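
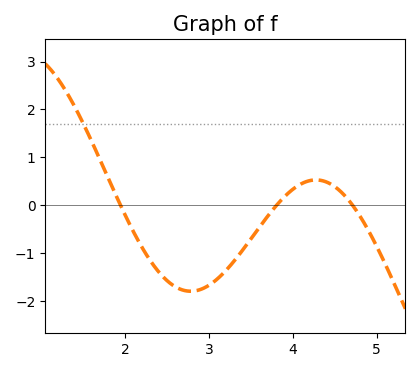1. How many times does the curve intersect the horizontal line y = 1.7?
1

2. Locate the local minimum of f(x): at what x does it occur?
2.78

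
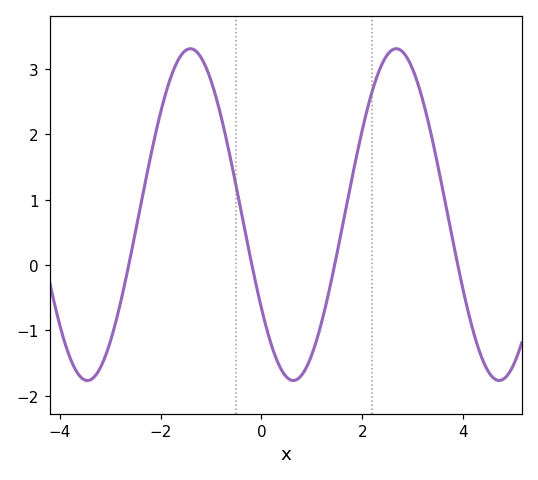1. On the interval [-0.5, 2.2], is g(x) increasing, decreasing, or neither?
neither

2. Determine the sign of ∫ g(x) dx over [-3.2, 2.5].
positive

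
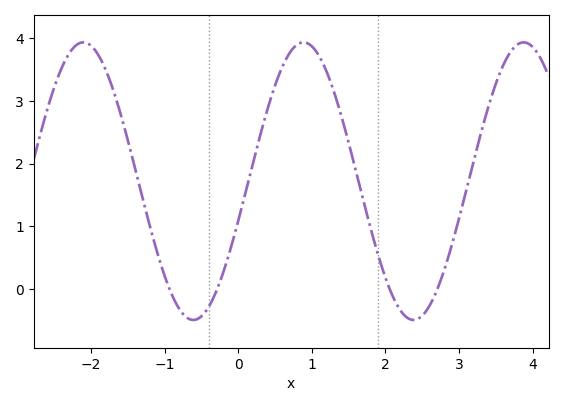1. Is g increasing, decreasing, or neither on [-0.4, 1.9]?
neither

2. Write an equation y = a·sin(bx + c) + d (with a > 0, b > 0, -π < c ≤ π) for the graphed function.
y = 2.21sin(2.1x - 0.29) + 1.72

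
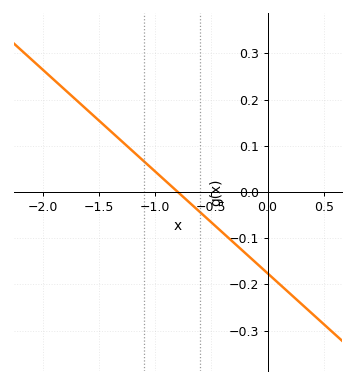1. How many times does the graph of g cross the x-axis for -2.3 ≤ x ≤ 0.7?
1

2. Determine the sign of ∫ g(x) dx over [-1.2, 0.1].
negative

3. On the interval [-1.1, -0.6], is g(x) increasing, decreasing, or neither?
decreasing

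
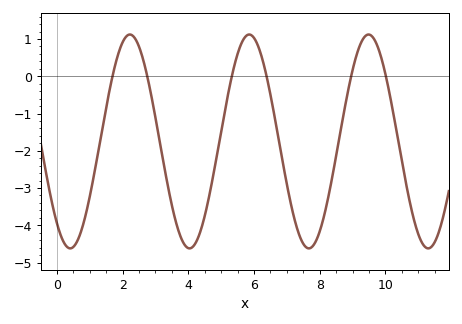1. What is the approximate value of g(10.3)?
-1.3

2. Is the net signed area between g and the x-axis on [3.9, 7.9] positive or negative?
negative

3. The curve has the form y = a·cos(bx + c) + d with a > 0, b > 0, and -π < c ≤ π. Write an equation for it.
y = 2.87cos(1.7x + 2.4) - 1.75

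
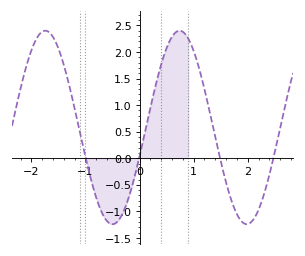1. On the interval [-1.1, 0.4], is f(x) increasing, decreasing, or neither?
neither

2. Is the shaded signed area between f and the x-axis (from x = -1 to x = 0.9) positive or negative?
positive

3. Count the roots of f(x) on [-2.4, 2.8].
4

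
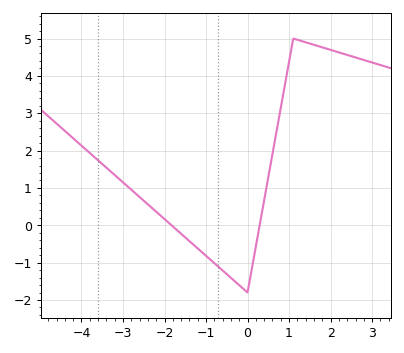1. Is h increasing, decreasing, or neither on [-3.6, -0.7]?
decreasing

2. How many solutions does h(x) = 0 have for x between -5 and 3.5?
2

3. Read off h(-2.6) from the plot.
0.757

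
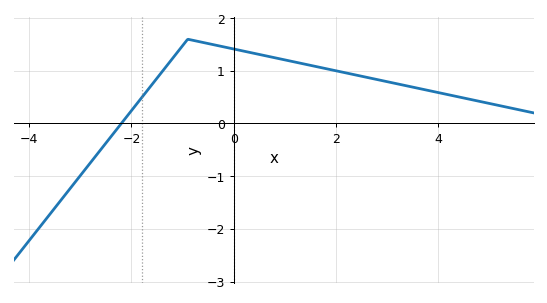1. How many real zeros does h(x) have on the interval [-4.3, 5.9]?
1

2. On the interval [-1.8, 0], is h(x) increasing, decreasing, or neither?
neither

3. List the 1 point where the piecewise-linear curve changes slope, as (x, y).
(-0.9, 1.6)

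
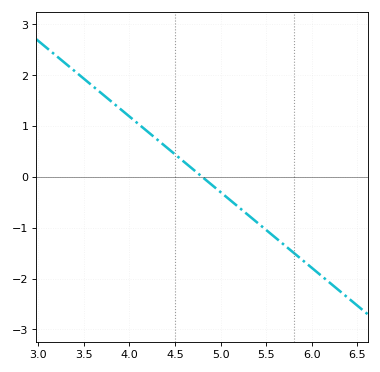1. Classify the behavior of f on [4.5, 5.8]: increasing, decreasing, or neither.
decreasing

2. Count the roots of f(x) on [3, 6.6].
1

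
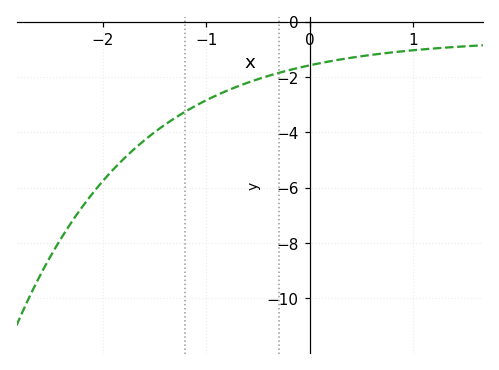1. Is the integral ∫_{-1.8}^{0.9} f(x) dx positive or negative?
negative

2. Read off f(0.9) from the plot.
-1.07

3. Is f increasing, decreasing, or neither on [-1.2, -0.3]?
increasing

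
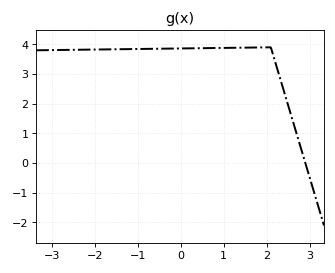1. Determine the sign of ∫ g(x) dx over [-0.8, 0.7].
positive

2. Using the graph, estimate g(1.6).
3.89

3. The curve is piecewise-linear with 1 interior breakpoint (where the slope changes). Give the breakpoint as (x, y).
(2.1, 3.9)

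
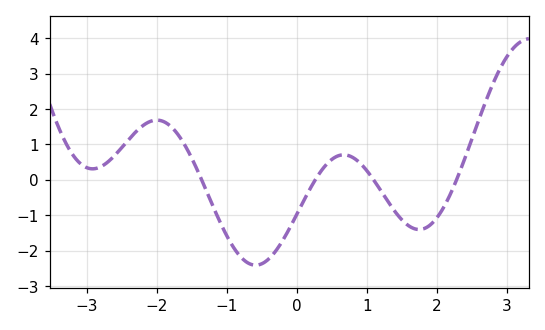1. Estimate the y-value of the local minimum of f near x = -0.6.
-2.4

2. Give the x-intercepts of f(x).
-1.4, 0.3, 1.1, 2.3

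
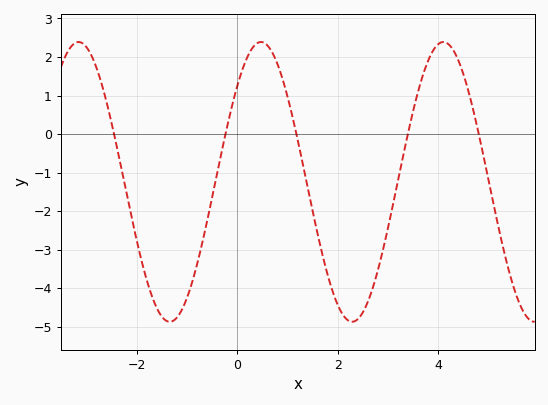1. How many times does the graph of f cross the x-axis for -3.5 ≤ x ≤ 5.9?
5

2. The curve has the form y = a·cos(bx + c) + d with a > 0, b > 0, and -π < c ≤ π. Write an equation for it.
y = 3.63cos(1.73x - 0.82) - 1.24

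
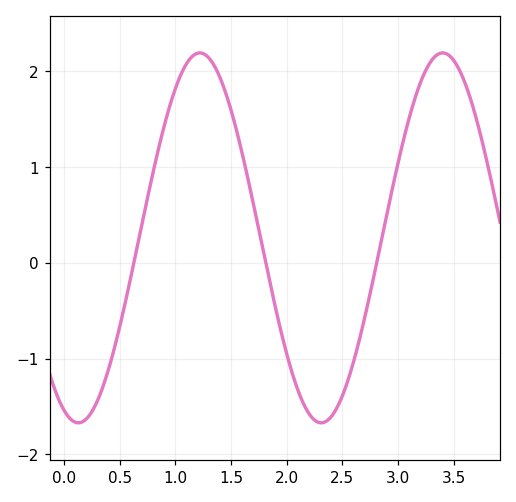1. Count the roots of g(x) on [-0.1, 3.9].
3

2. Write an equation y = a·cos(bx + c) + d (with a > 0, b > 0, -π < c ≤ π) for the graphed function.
y = 1.93cos(2.88x + 2.77) + 0.26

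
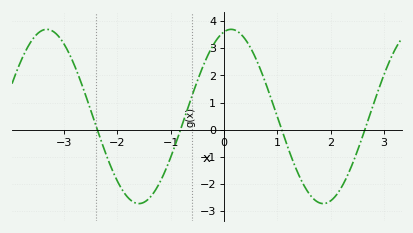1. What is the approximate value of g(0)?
3.6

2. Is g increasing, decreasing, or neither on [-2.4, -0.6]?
neither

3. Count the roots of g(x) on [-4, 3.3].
4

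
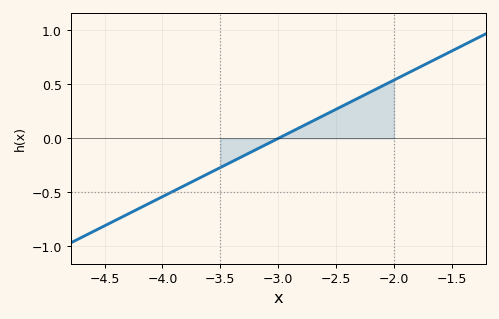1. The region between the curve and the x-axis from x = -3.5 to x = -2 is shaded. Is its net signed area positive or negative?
positive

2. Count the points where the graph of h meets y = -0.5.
1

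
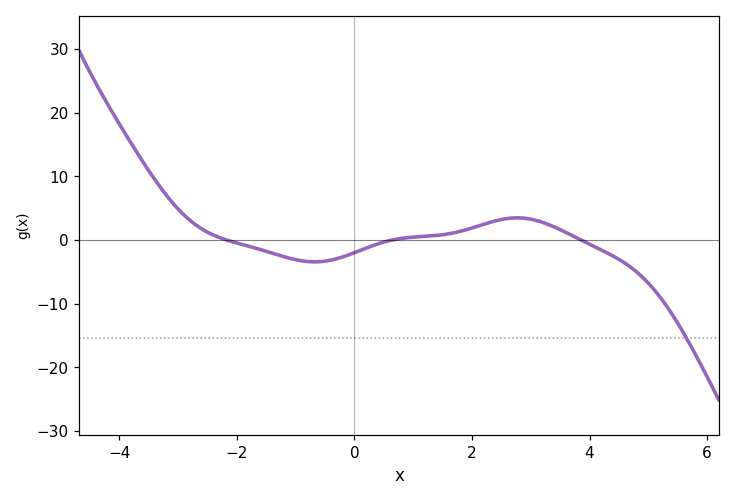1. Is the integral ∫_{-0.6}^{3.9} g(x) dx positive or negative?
positive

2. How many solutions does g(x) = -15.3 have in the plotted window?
1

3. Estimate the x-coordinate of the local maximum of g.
2.8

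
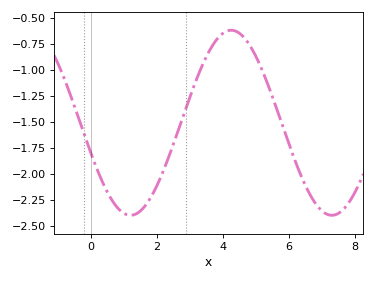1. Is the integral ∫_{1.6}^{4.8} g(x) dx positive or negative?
negative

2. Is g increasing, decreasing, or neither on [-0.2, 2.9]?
neither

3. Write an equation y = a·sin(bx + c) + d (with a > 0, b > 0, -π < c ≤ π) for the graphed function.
y = 0.89sin(1.03x - 2.81) - 1.51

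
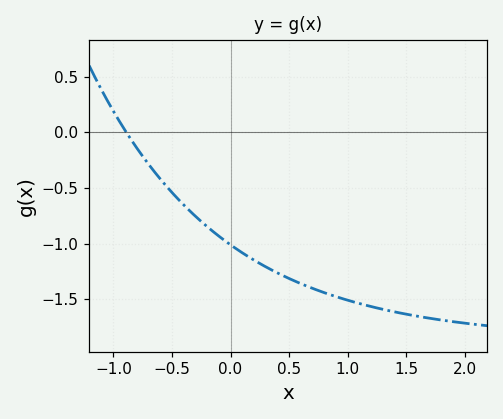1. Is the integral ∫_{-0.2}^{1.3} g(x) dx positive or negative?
negative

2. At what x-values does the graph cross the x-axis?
-0.9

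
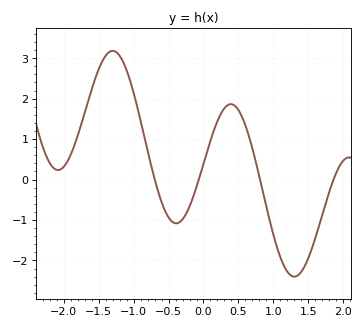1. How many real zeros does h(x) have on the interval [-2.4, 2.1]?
4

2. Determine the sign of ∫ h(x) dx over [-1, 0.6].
positive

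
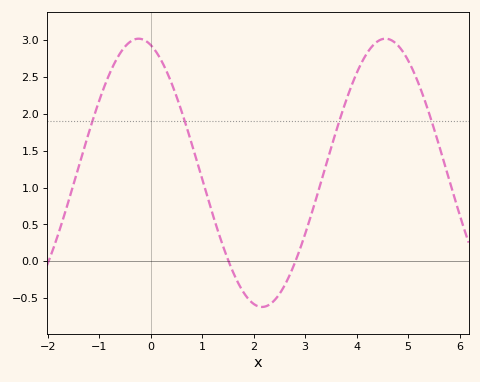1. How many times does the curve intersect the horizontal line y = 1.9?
4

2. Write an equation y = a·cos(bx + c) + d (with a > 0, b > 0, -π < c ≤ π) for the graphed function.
y = 1.82cos(1.3x + 0.31) + 1.2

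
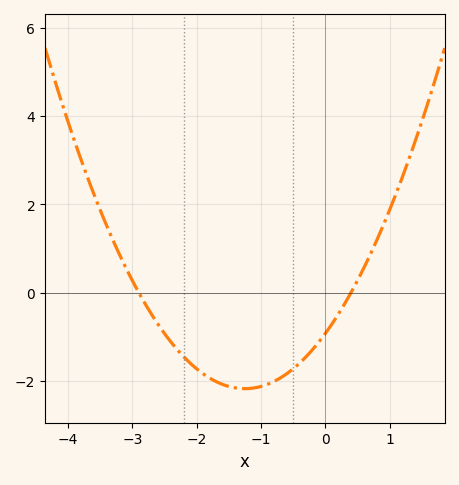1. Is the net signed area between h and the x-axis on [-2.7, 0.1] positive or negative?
negative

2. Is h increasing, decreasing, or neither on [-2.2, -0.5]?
neither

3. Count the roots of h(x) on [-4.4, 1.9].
2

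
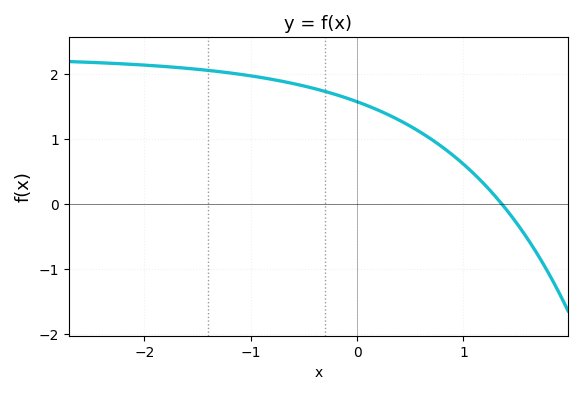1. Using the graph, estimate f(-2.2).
2.2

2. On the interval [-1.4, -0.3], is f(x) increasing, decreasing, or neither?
decreasing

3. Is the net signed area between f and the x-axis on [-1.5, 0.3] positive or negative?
positive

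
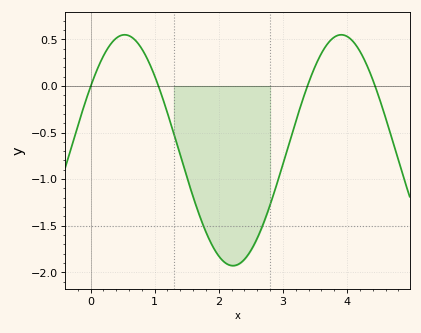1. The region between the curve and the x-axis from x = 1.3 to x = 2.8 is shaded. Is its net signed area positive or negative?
negative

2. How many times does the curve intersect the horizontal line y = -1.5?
2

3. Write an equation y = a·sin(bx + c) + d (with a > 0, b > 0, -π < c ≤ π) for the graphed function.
y = 1.24sin(1.9x + 0.58) - 0.69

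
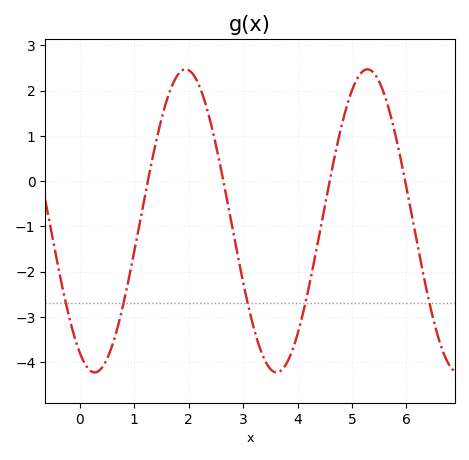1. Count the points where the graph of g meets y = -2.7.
5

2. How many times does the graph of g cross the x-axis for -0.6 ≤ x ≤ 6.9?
4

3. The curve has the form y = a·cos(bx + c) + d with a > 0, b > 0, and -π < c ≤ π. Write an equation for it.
y = 3.35cos(1.9x + 2.6) - 0.88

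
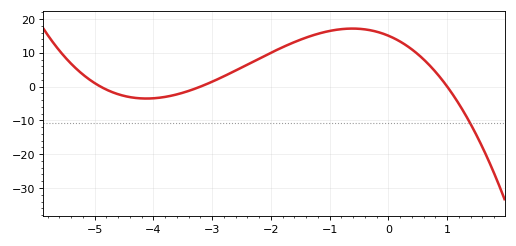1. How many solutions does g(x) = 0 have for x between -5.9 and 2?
3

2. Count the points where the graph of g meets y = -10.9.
1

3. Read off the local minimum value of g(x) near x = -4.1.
-3.53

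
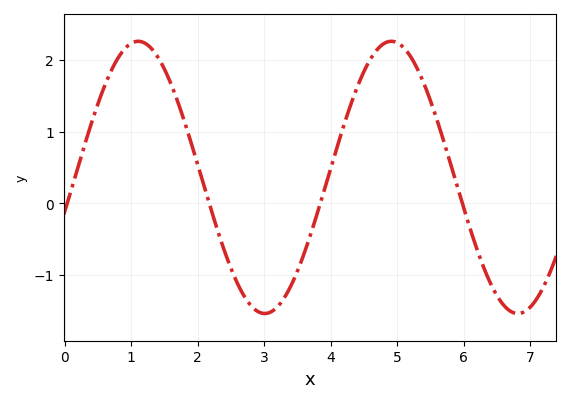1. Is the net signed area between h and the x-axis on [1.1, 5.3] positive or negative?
positive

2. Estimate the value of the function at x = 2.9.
-1.5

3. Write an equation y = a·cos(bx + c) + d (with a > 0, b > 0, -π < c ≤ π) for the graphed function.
y = 1.9cos(1.6x - 1.8) + 0.36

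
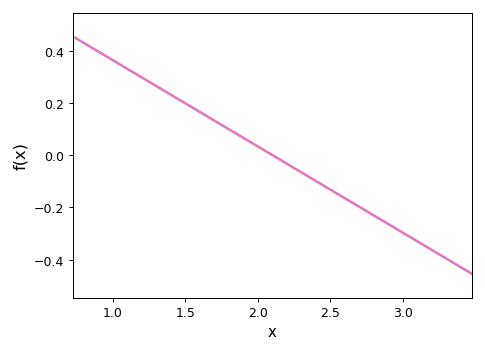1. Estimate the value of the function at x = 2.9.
-0.264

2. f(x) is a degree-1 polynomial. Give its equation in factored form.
y = -0.33(x - 2.1)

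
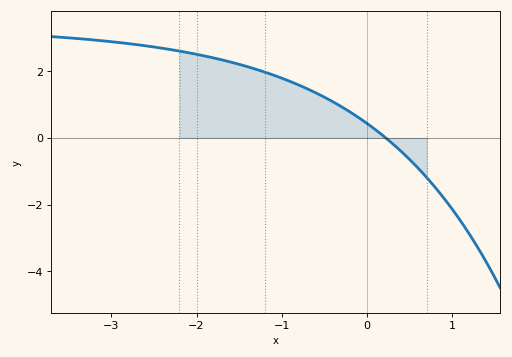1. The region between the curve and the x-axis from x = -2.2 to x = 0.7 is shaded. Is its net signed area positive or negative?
positive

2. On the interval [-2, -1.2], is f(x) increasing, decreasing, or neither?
decreasing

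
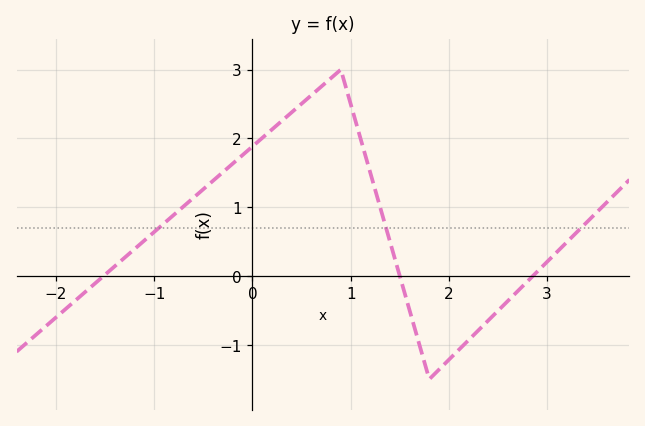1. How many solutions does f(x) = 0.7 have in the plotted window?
3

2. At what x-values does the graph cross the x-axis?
-1.5, 1.5, 2.9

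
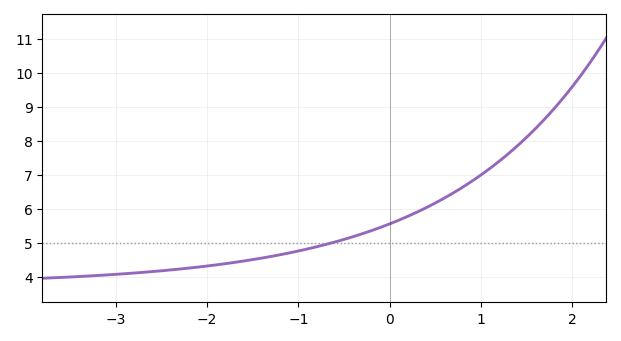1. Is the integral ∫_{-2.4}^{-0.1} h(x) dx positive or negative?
positive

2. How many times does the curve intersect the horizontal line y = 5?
1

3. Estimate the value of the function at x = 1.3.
7.61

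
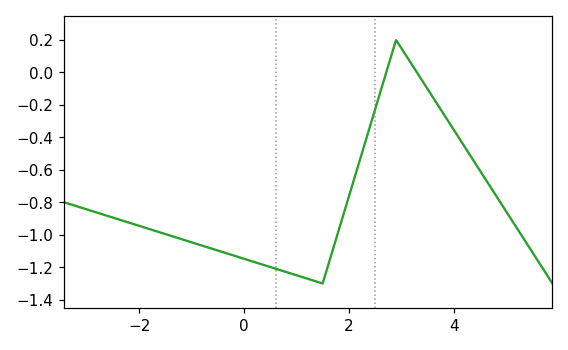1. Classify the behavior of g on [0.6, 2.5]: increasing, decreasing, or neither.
neither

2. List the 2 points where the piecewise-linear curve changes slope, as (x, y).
(1.5, -1.3); (2.9, 0.2)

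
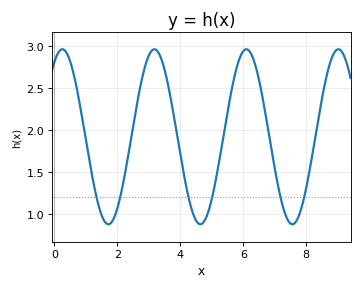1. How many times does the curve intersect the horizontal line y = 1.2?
6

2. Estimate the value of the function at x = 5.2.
1.56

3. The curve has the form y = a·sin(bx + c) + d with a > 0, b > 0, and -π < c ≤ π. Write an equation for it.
y = 1.04sin(2.15x + 1.03) + 1.92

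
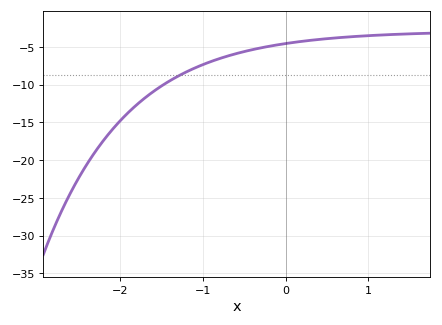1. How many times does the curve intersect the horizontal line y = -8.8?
1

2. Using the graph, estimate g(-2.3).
-18.8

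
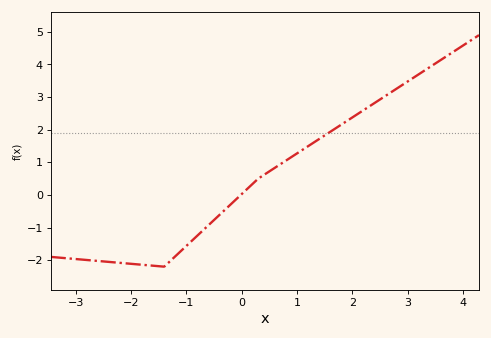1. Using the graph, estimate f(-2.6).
-2.02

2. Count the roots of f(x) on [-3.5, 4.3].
1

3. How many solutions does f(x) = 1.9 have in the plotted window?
1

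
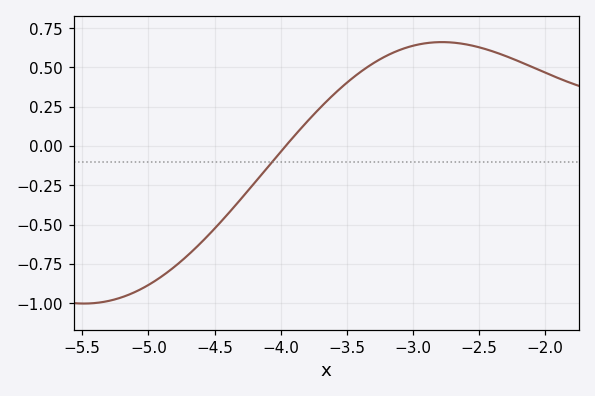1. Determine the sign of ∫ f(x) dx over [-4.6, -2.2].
positive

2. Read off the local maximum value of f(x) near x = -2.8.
0.66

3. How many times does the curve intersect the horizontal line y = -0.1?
1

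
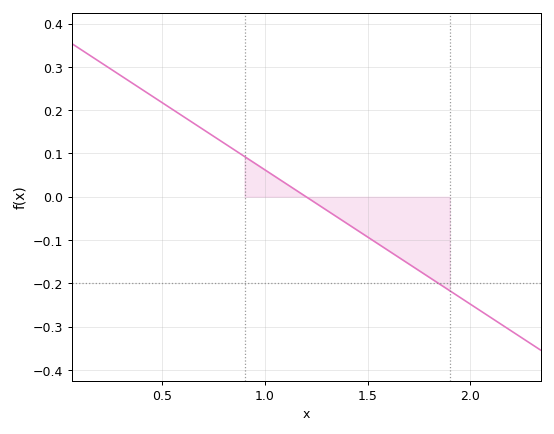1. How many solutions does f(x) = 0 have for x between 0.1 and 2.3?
1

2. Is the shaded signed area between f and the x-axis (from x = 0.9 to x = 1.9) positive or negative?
negative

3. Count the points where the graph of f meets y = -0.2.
1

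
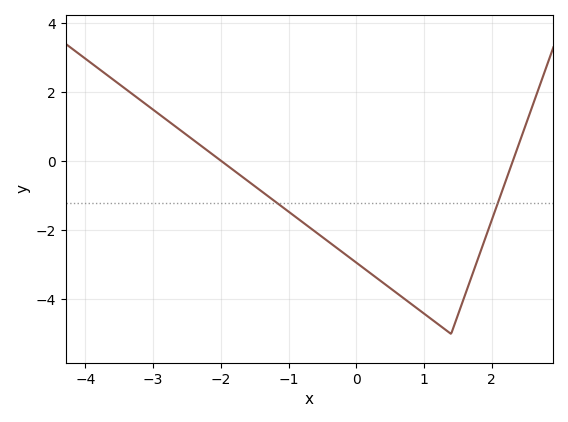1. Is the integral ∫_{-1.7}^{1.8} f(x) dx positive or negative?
negative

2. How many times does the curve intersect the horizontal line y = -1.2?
2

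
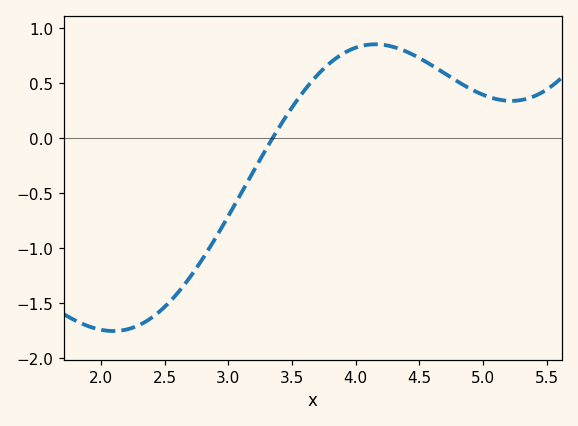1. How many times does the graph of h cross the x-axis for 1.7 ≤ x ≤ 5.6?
1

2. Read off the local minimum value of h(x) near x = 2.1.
-1.76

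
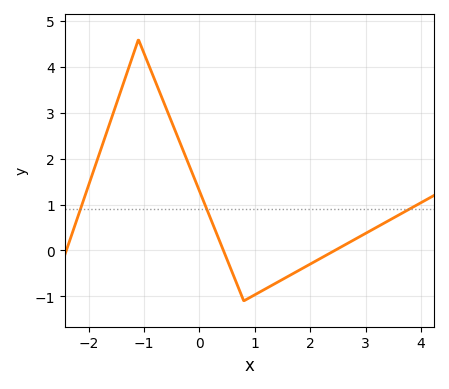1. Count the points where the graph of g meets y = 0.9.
3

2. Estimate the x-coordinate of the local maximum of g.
-1.1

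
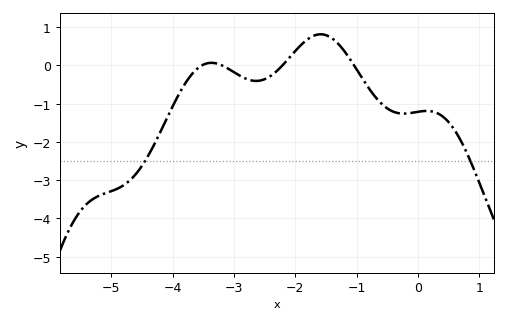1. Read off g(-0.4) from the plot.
-1.21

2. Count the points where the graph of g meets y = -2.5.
2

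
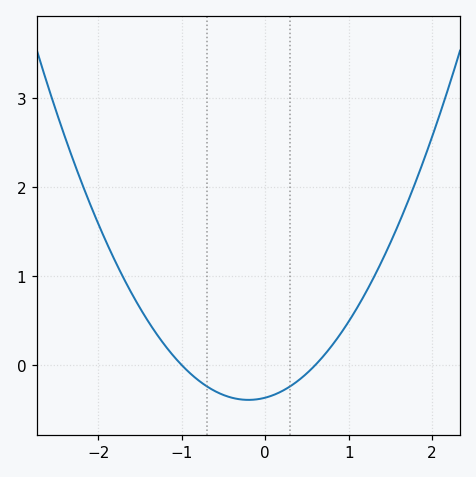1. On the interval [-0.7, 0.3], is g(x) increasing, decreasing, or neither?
neither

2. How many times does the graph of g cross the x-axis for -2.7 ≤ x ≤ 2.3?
2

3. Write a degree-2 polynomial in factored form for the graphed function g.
y = 0.61(x + 1)(x - 0.6)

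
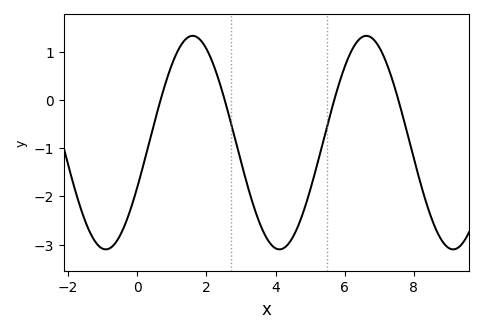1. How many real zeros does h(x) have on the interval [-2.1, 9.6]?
4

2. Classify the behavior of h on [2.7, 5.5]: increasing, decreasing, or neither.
neither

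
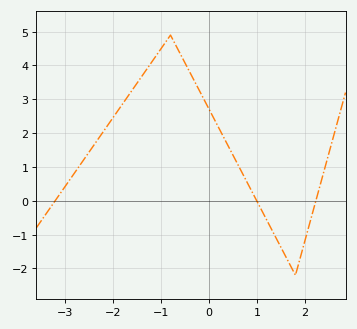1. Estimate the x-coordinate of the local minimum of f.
1.8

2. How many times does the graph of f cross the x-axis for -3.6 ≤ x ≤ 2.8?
3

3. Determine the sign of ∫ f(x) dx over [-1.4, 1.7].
positive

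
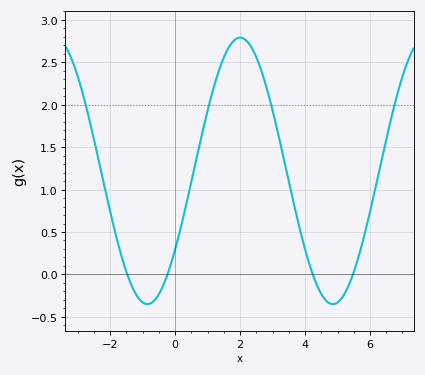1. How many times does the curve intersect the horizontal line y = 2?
4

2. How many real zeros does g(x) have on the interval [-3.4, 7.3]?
4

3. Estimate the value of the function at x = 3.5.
1.1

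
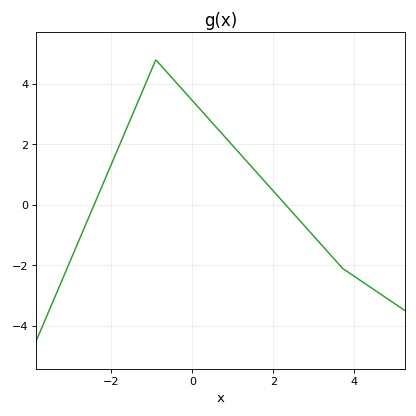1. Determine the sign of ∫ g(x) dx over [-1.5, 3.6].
positive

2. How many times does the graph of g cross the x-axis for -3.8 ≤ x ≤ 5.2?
2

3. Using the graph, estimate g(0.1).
3.3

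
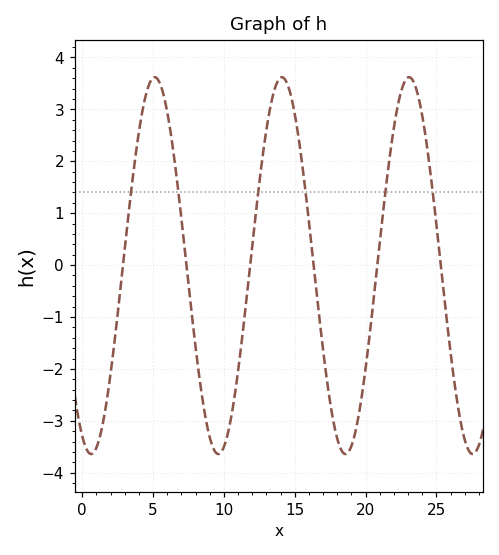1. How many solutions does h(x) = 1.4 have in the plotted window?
6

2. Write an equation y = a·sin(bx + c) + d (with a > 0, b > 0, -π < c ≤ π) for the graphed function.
y = 3.63sin(0.7x - 2.01) - 0.01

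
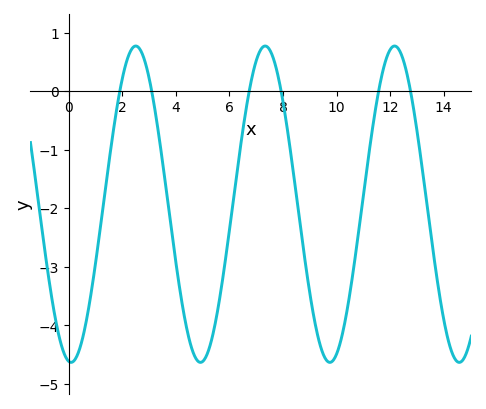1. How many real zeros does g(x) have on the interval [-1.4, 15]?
6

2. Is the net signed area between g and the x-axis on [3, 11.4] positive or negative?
negative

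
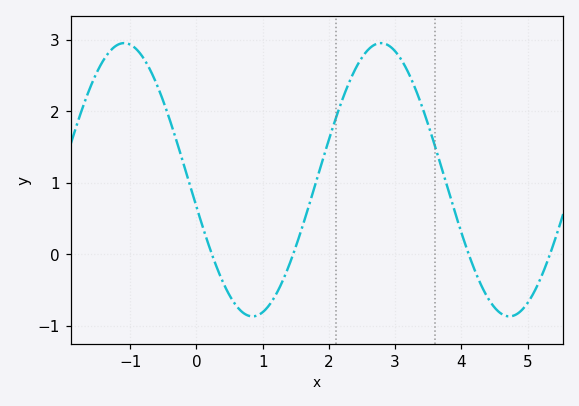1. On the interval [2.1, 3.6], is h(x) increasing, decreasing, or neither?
neither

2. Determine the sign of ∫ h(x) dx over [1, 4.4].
positive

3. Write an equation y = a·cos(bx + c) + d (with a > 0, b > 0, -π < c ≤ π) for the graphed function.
y = 1.91cos(1.6x + 1.8) + 1.04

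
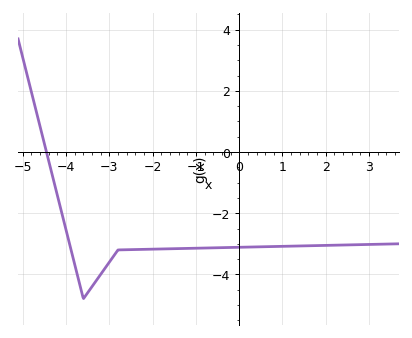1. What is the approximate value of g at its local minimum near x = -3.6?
-4.8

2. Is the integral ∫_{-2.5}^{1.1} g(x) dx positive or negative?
negative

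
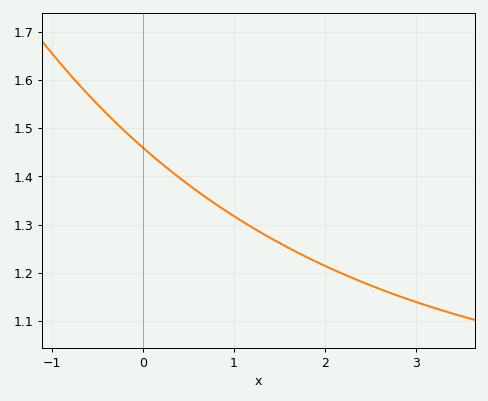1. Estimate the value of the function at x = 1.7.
1.24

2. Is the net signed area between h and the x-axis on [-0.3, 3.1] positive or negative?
positive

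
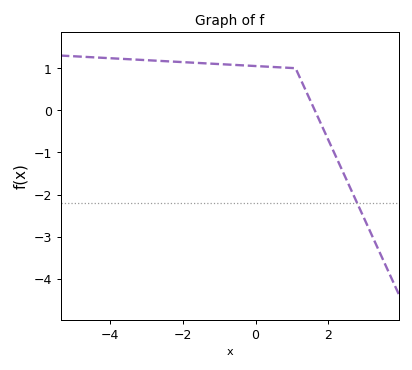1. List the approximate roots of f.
1.63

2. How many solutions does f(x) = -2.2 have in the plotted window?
1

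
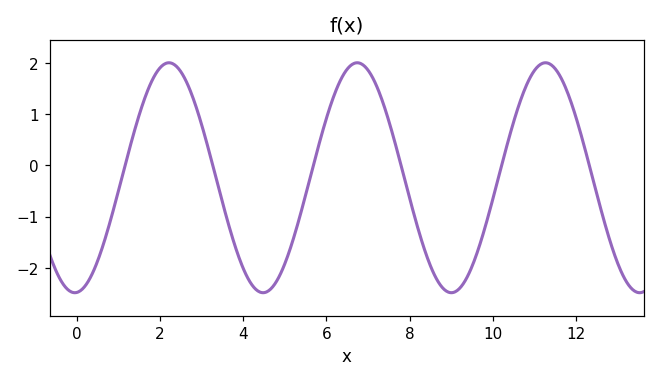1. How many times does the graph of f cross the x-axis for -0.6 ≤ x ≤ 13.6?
6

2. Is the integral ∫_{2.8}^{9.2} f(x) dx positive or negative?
negative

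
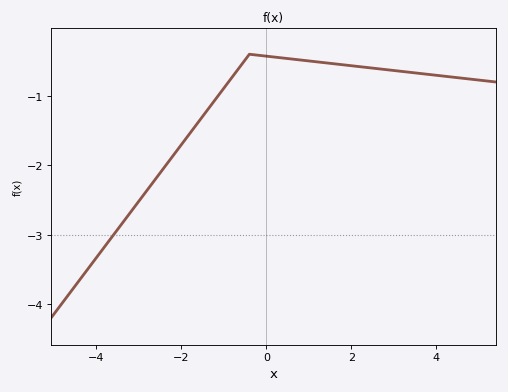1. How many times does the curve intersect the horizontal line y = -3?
1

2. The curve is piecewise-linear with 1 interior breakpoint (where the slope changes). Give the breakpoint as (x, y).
(-0.4, -0.4)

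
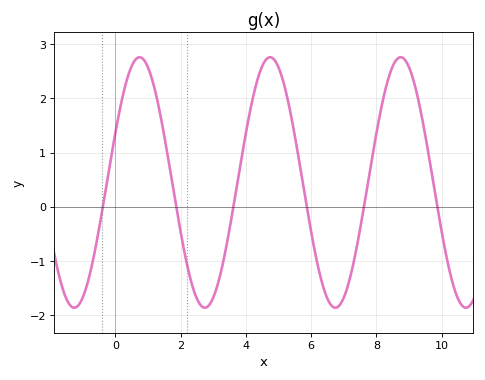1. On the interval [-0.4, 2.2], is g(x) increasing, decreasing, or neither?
neither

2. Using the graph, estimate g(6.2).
-1.1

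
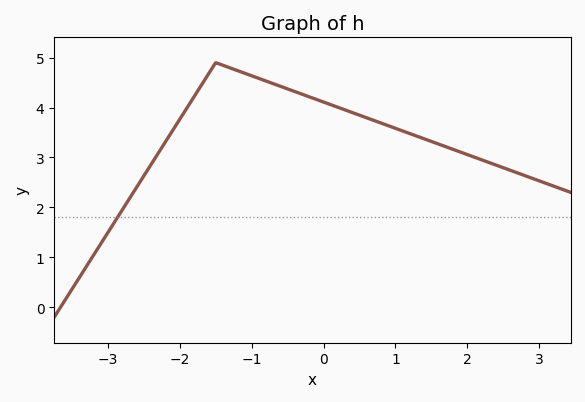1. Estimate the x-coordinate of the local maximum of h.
-1.5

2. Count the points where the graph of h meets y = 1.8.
1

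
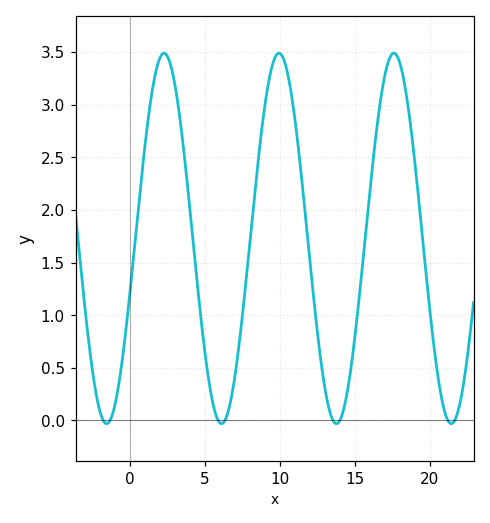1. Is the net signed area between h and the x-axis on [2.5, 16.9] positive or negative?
positive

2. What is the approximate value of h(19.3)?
2.05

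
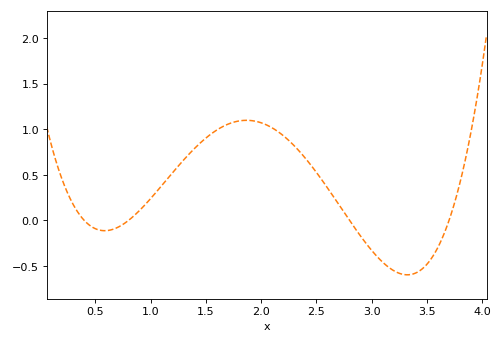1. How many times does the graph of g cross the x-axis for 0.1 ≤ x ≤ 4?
4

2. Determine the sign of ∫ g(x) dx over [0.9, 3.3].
positive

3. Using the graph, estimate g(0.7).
-0.1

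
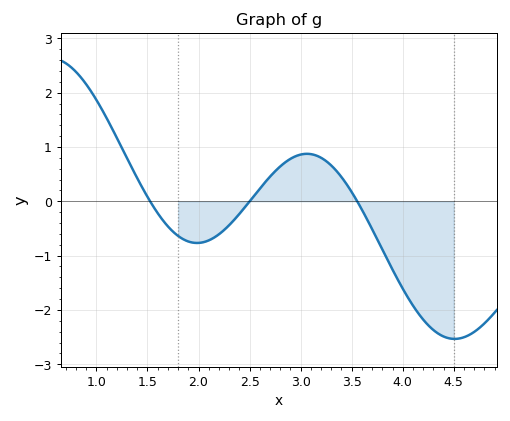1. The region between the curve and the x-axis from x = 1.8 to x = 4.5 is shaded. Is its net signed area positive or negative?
negative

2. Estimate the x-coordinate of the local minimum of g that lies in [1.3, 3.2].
2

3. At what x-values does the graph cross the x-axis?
1.5, 2.5, 3.6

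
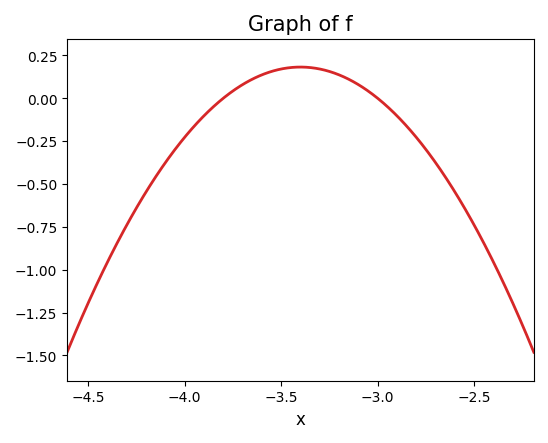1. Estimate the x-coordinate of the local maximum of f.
-3.4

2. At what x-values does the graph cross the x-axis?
-3.8, -3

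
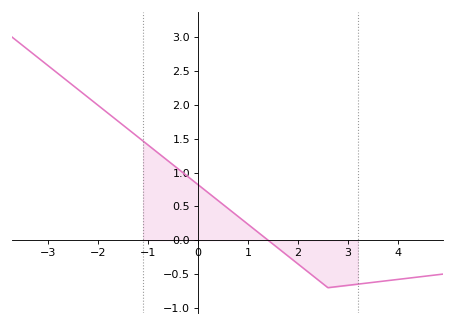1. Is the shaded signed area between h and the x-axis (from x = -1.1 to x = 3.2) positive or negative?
positive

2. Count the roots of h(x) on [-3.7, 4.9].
1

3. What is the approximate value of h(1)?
0.25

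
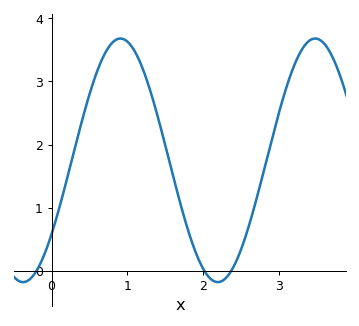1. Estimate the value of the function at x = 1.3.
2.85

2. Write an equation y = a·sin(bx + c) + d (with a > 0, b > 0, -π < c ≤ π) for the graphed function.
y = 1.93sin(2.45x - 0.652) + 1.75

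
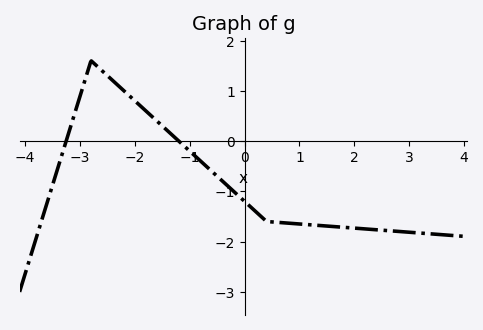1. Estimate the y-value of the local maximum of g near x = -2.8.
1.6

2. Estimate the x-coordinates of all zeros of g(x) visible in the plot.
-3.2, -1.2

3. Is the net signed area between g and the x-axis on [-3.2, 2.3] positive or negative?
negative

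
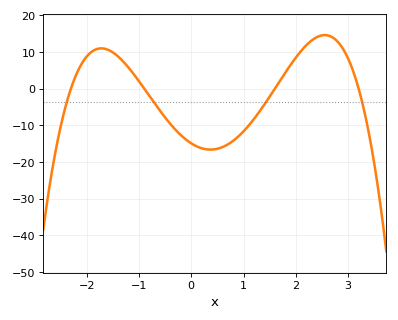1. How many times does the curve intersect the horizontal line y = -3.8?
4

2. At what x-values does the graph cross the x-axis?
-2.3, -0.9, 1.6, 3.2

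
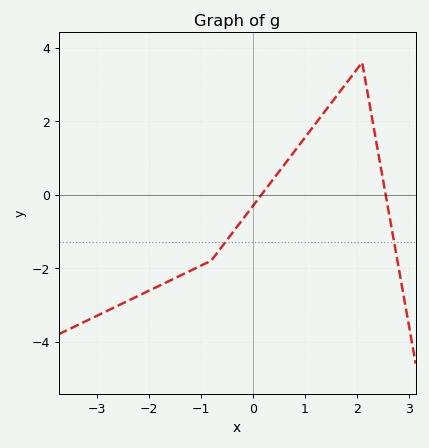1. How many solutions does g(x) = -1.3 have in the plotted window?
2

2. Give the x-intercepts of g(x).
0.2, 2.6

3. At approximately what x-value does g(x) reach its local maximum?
2.1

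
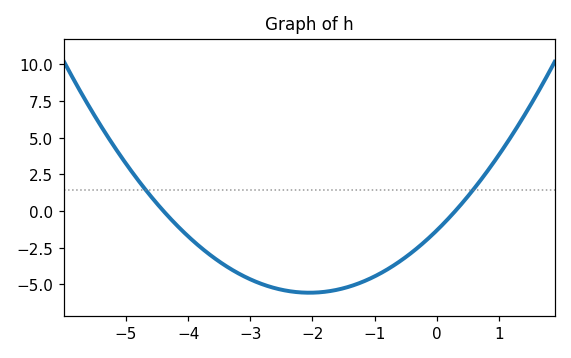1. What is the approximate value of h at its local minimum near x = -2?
-5.6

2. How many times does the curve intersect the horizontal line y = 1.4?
2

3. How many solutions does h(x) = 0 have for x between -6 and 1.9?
2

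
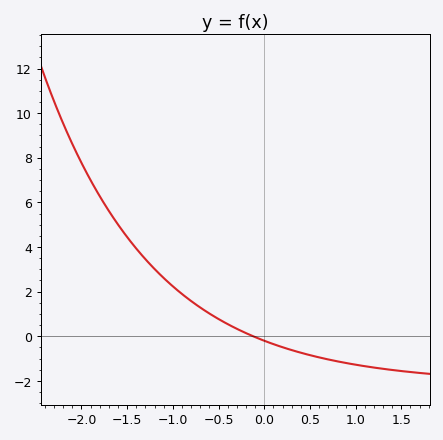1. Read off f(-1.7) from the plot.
5.6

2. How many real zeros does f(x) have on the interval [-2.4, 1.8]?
1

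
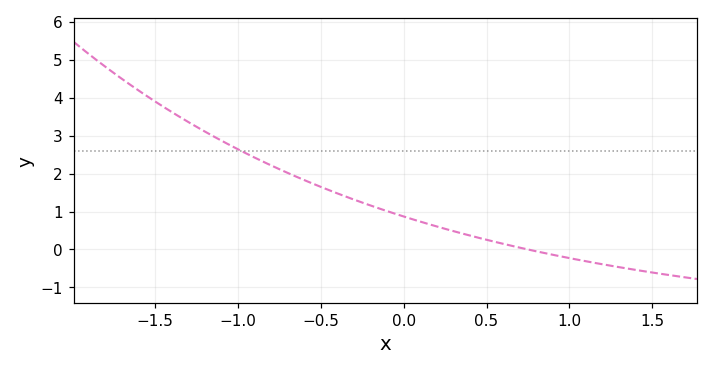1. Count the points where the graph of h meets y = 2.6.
1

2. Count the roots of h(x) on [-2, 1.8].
1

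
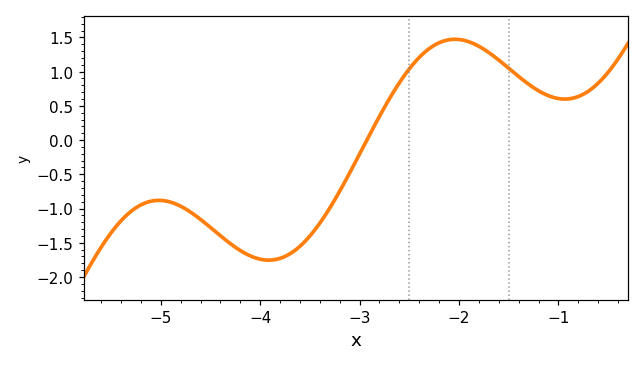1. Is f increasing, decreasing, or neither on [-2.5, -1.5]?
neither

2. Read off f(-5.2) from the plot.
-0.95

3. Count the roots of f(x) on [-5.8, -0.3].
1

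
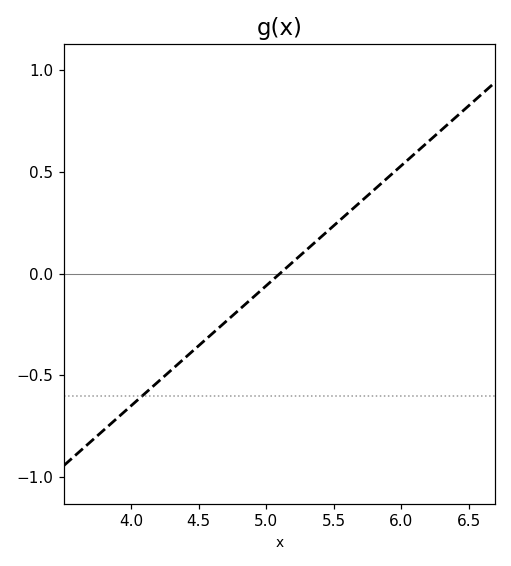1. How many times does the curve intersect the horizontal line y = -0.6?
1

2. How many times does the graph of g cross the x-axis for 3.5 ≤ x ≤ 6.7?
1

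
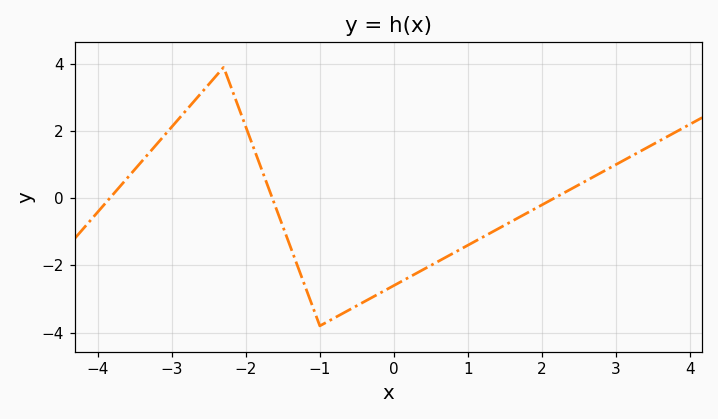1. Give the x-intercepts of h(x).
-3.84, -1.64, 2.17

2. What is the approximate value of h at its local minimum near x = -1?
-3.8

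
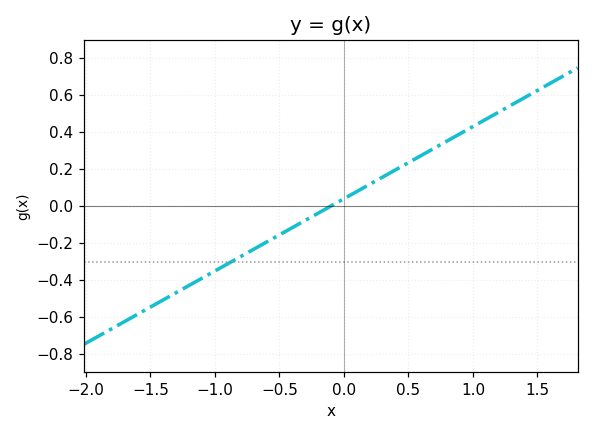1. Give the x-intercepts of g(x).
-0.1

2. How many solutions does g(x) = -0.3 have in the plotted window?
1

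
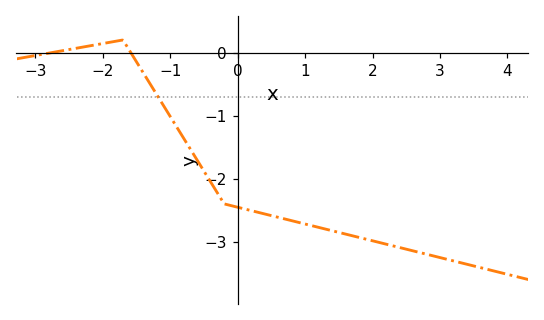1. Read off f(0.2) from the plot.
-2.5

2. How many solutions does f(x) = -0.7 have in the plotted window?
1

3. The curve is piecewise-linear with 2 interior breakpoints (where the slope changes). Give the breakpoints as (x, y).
(-1.7, 0.2); (-0.2, -2.4)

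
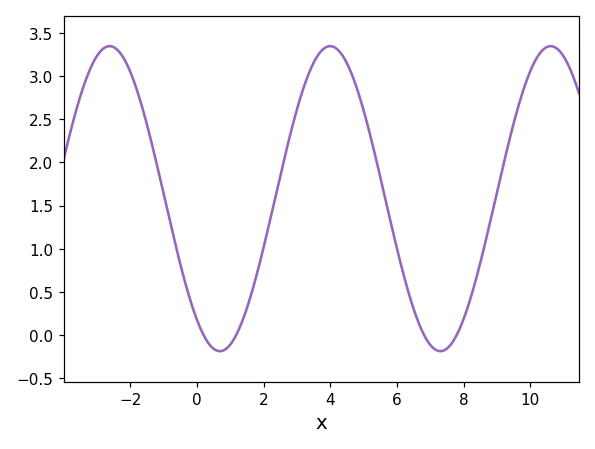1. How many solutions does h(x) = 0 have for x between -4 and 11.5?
4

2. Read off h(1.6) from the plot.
0.437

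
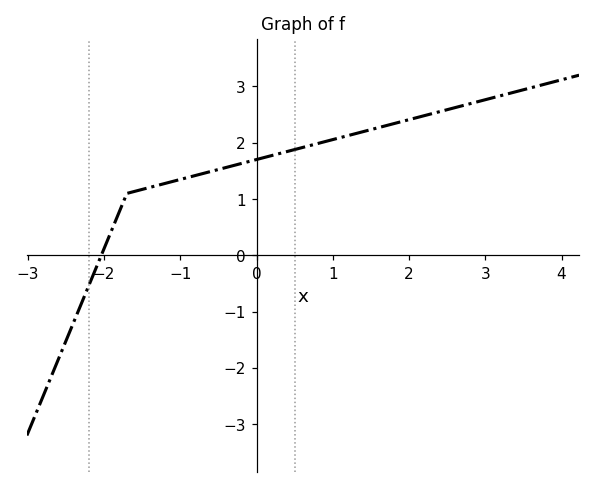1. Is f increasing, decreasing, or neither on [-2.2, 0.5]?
increasing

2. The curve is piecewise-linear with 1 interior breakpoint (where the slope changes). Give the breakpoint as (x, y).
(-1.7, 1.1)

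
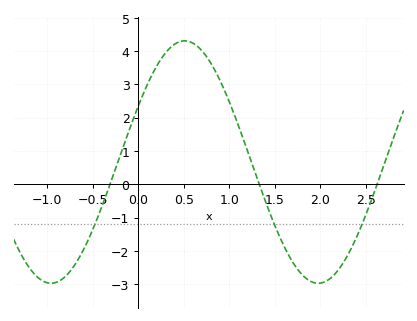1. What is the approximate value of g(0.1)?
3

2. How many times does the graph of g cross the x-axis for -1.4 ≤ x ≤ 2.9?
3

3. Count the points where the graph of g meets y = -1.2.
3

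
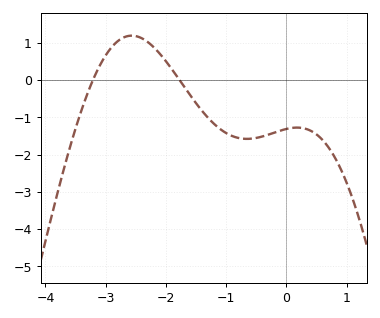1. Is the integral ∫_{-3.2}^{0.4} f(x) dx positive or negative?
negative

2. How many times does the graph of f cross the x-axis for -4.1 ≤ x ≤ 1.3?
2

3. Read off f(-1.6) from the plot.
-0.4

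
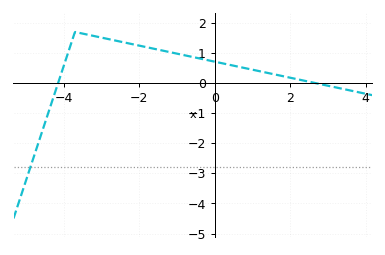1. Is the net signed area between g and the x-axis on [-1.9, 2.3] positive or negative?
positive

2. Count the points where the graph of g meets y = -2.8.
1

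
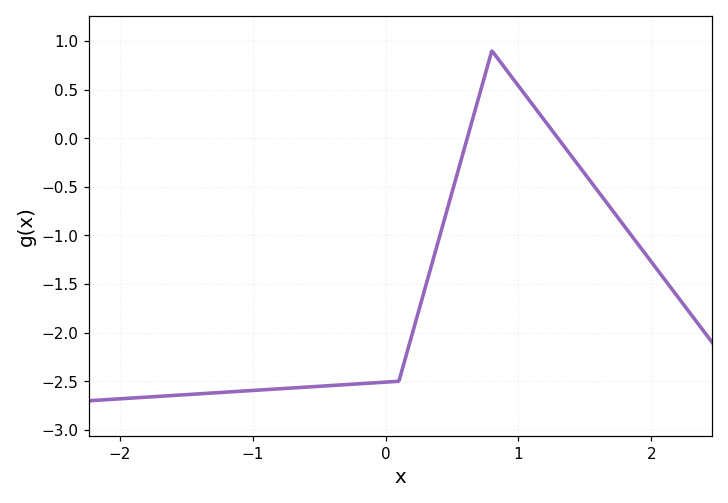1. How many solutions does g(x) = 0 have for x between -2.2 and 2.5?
2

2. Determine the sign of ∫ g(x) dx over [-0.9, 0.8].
negative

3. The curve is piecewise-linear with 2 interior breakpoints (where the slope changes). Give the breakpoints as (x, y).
(0.1, -2.5); (0.8, 0.9)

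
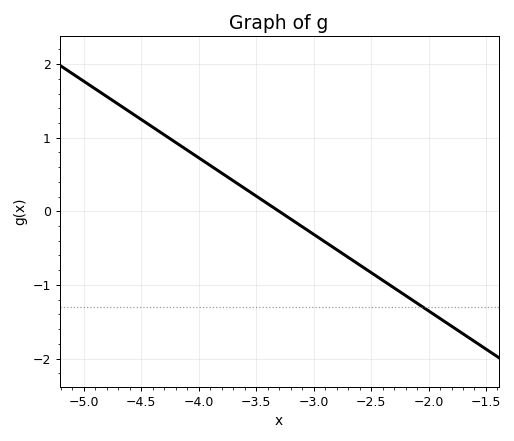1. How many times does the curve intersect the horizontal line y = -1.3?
1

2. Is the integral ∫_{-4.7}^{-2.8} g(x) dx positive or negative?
positive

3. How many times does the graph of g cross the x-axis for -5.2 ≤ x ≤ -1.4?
1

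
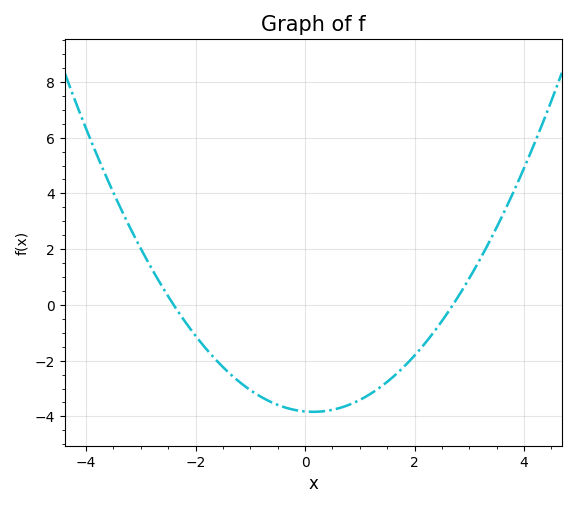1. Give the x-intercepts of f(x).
-2.4, 2.7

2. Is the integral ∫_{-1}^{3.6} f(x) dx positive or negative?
negative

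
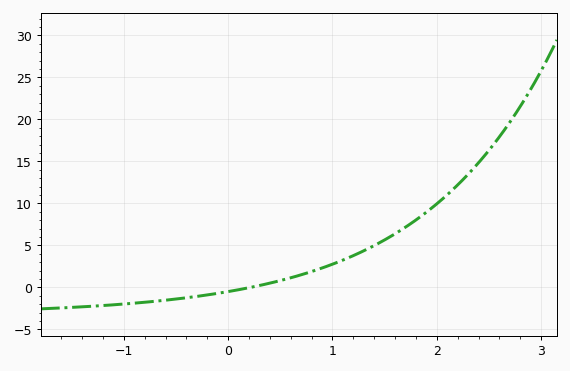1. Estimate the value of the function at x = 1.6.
6.5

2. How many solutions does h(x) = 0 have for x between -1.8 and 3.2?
1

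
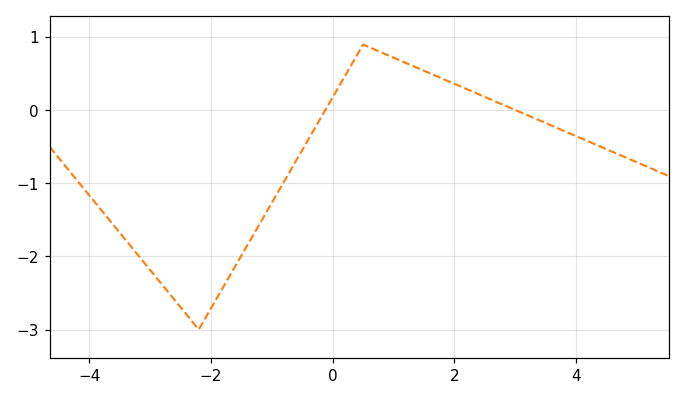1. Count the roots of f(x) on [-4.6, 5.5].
2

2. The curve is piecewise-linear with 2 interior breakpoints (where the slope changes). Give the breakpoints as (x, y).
(-2.2, -3); (0.5, 0.9)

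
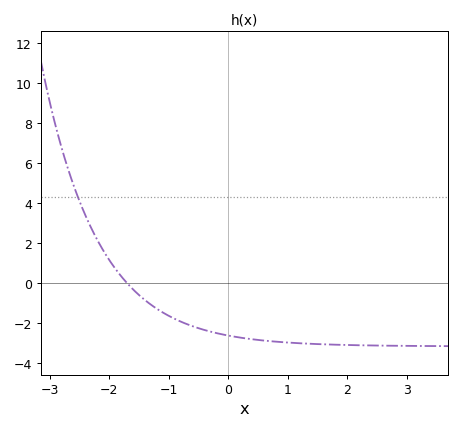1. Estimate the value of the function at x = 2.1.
-3.2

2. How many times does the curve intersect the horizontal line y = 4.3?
1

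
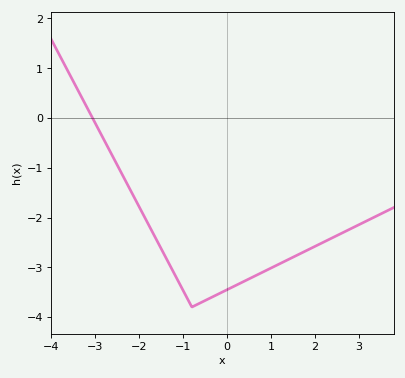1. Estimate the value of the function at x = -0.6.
-3.71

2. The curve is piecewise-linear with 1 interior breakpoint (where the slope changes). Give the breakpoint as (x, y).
(-0.8, -3.8)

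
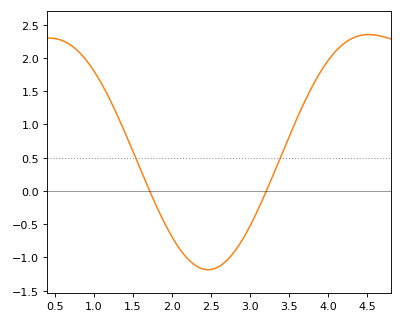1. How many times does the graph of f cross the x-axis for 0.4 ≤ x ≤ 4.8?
2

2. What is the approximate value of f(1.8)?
-0.2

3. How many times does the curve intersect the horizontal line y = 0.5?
2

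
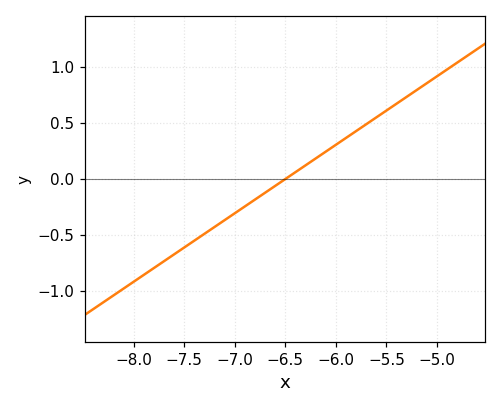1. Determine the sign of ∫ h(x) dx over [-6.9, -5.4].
positive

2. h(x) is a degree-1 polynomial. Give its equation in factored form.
y = 0.61(x + 6.5)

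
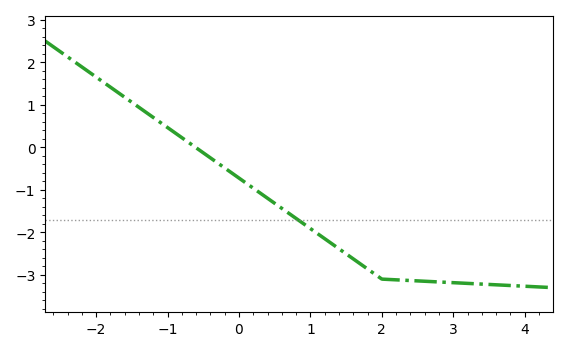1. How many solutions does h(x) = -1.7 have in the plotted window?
1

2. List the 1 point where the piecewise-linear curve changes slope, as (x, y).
(2, -3.1)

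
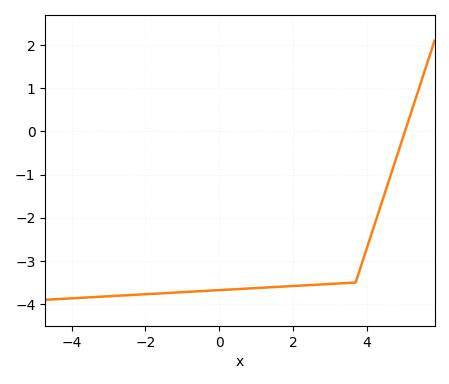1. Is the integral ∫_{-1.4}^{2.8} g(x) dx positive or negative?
negative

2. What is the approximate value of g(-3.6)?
-3.8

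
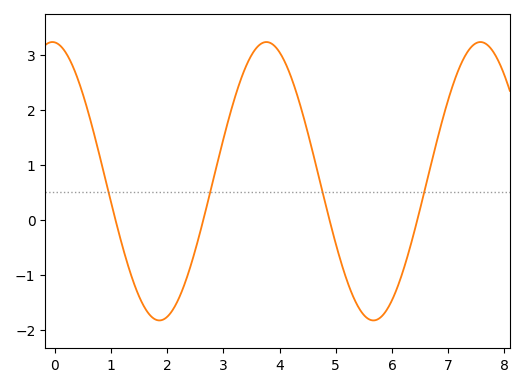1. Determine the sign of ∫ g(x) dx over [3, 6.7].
positive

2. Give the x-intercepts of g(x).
1.08, 2.64, 4.89, 6.45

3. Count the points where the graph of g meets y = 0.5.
4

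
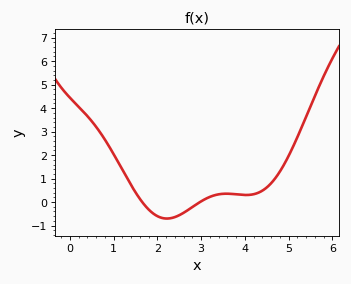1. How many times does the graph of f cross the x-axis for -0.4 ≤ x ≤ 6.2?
2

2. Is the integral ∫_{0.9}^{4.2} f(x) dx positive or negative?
positive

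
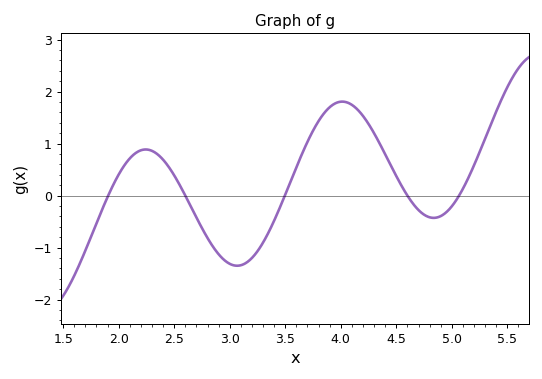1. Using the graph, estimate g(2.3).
0.86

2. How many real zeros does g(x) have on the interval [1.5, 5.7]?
5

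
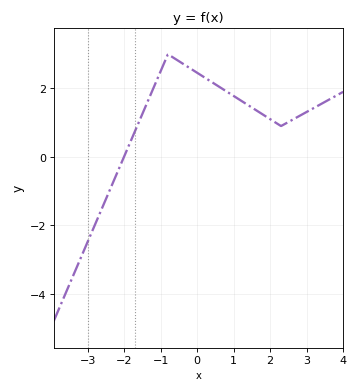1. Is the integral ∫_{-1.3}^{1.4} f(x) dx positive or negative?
positive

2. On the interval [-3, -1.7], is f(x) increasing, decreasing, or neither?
increasing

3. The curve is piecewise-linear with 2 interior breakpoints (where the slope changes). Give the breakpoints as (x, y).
(-0.8, 3); (2.3, 0.9)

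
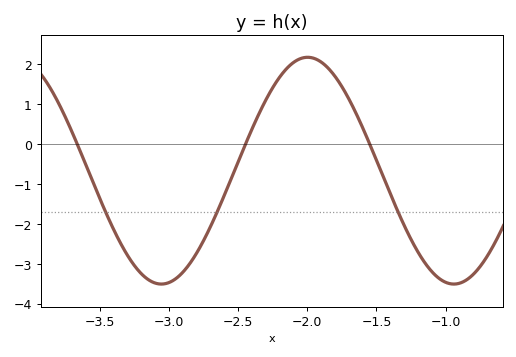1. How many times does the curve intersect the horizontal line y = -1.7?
3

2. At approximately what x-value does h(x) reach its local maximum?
-2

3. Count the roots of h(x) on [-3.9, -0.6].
3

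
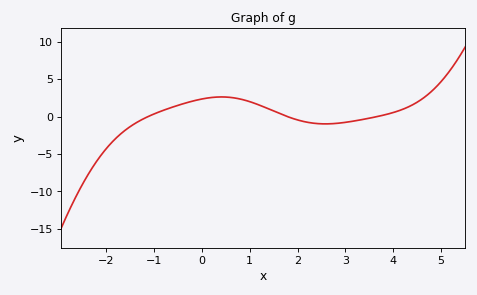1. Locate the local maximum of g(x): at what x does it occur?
0.4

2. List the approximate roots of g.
-1.2, 1.8, 3.6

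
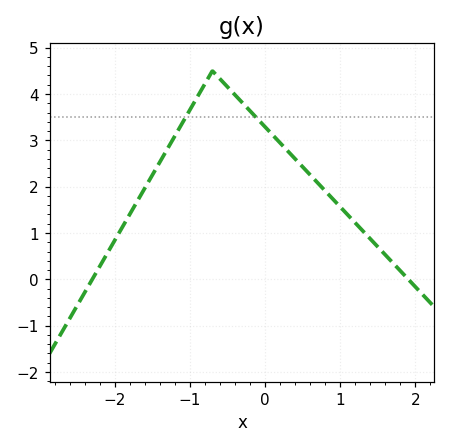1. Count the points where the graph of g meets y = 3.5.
2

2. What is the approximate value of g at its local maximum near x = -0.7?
4.5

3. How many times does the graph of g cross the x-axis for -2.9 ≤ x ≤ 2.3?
2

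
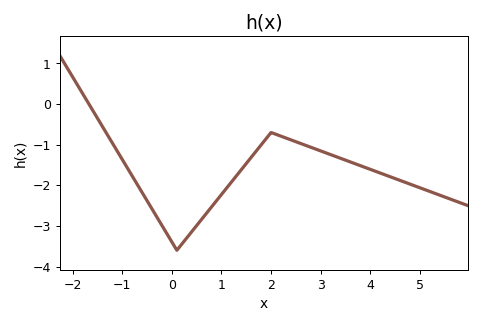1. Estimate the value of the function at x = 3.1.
-1.2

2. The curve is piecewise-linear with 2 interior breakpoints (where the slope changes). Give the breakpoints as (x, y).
(0.1, -3.6); (2, -0.7)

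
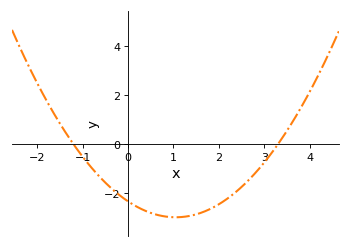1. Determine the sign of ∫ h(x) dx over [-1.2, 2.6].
negative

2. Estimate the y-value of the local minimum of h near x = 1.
-3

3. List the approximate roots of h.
-1.2, 3.3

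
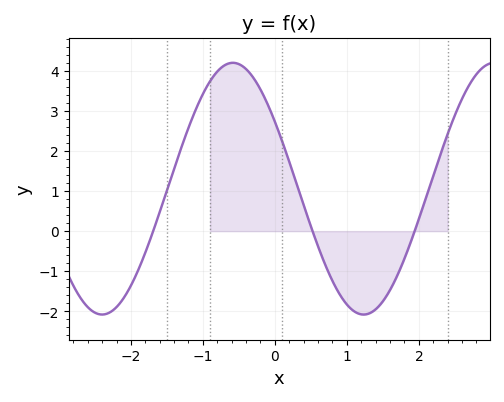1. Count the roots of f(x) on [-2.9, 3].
3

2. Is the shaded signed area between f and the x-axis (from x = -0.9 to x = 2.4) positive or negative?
positive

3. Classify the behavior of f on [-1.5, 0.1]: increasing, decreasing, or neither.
neither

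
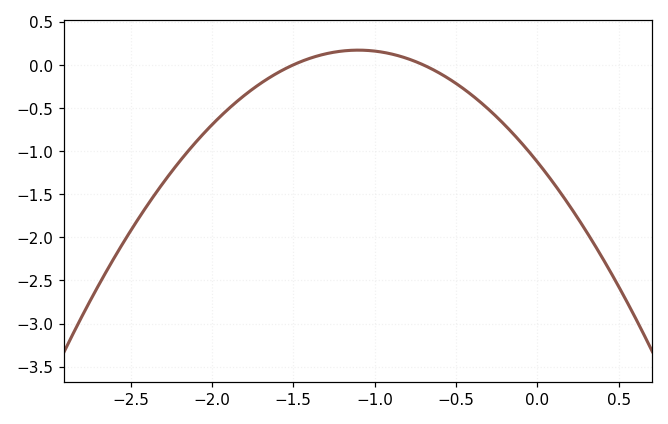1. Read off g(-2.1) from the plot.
-0.899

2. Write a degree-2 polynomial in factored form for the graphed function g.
y = -1.07(x + 1.5)(x + 0.7)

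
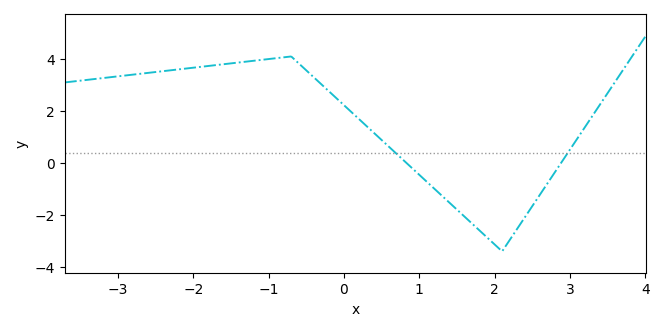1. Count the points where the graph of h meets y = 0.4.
2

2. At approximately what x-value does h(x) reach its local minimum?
2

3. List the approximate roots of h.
0.8, 2.8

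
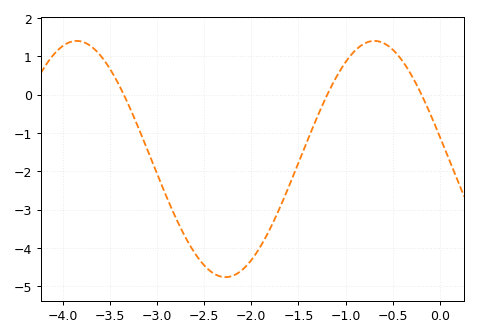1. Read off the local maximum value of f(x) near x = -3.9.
1.4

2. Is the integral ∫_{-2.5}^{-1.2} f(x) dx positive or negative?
negative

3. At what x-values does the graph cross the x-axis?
-3.4, -1.2, -0.2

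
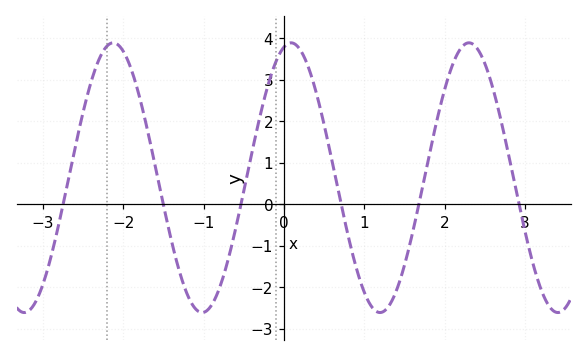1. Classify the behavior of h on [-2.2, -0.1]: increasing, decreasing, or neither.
neither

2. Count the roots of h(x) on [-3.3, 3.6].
6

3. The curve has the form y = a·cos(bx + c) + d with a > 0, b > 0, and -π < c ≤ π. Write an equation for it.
y = 3.25cos(2.8x - 0.25) + 0.64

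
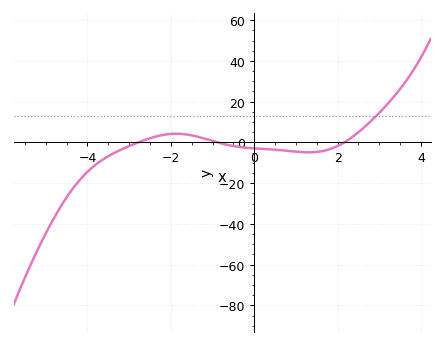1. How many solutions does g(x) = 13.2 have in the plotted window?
1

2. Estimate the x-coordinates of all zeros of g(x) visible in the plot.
-2.8, -0.8, 2.2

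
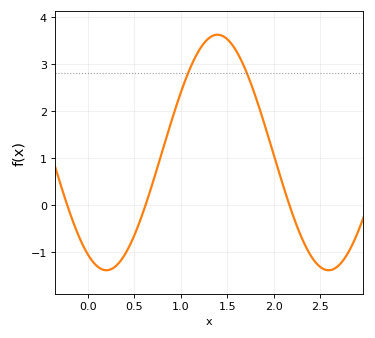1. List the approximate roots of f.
-0.2, 0.6, 2.15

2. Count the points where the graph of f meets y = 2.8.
2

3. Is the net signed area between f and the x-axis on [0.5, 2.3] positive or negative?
positive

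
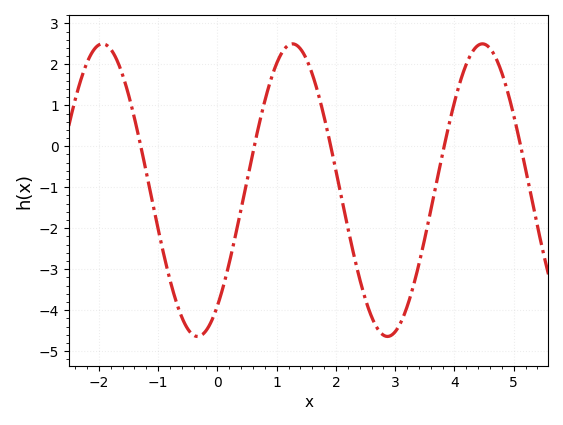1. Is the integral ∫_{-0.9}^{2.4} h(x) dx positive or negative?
negative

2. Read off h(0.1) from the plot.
-3.4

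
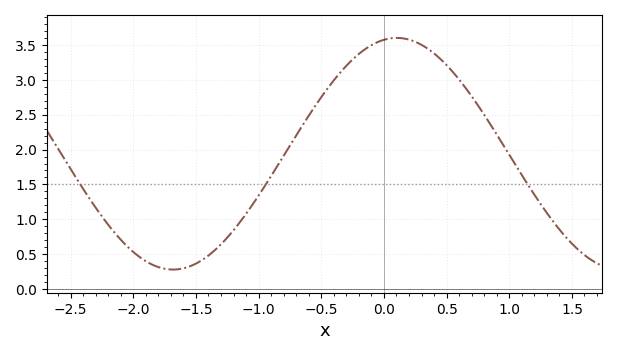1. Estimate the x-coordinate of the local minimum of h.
-1.68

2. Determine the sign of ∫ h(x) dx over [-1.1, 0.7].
positive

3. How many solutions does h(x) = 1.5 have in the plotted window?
3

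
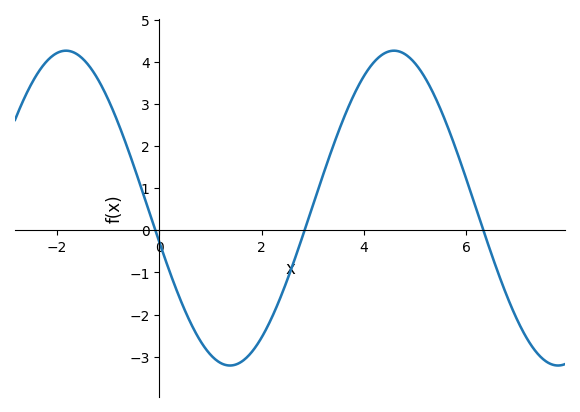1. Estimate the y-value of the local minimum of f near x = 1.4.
-3.2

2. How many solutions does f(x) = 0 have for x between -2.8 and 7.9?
3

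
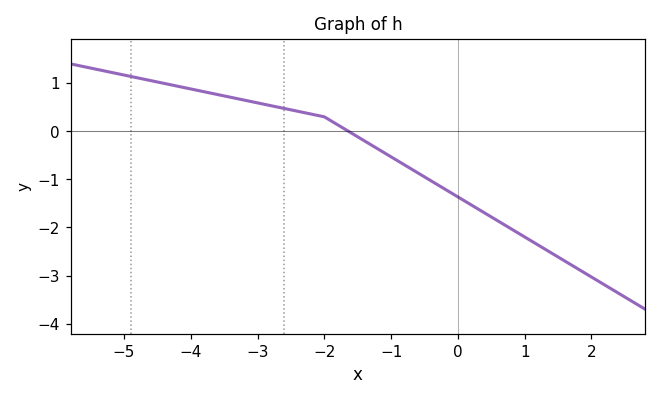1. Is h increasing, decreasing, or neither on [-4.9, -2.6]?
decreasing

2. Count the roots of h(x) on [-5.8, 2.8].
1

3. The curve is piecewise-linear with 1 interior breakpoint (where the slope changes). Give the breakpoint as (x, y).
(-2, 0.3)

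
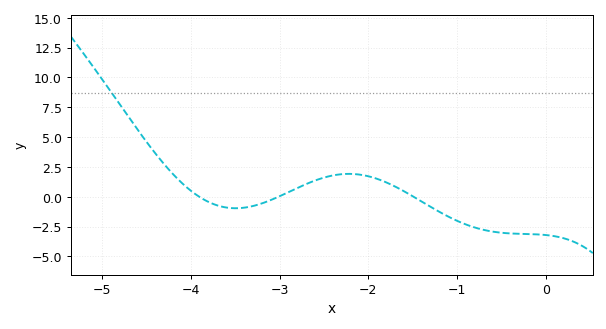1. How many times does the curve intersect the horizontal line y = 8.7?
1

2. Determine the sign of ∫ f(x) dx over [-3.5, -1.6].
positive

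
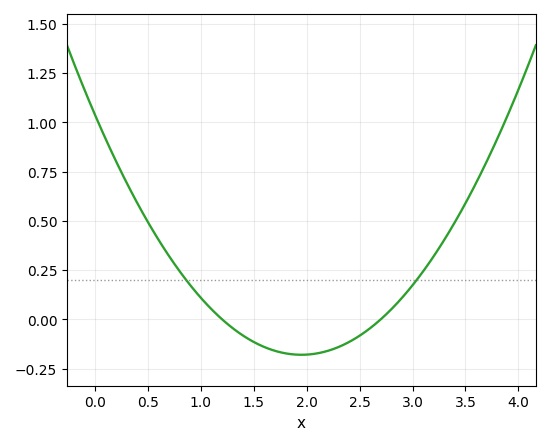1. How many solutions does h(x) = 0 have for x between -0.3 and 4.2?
2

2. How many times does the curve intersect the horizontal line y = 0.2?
2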